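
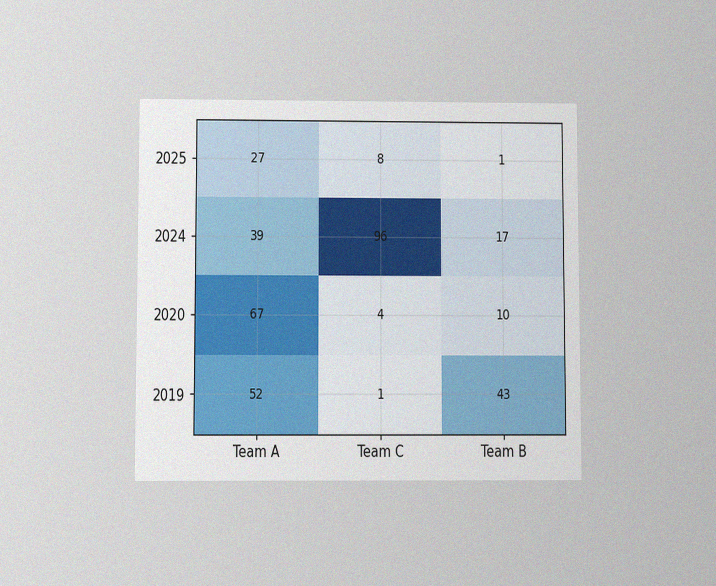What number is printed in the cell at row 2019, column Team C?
The chart is viewed slightly from below, with some photo noise. The (2019, Team C) cell reads 1.

1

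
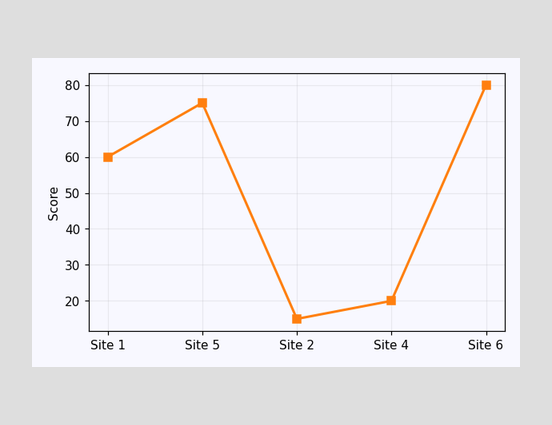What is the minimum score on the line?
15

The lowest point is at Site 2, and reading across to the y-axis gives 15.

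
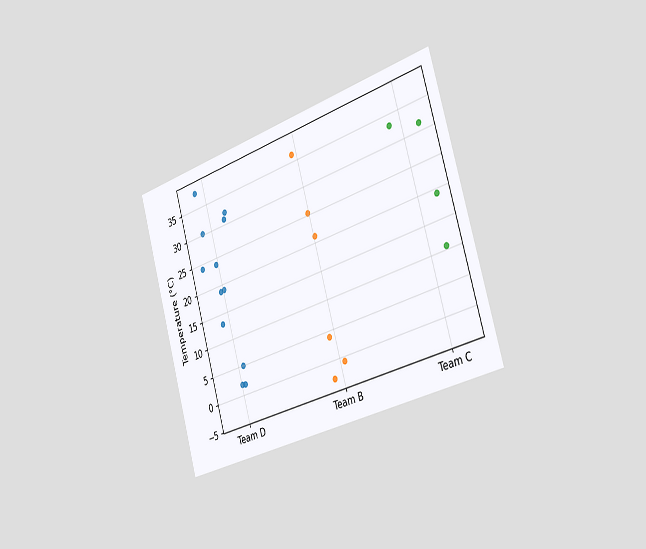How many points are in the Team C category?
4

The chart is tilted about 16° counter-clockwise and viewed slightly from the right. Counting the markers in the Team C column gives 4.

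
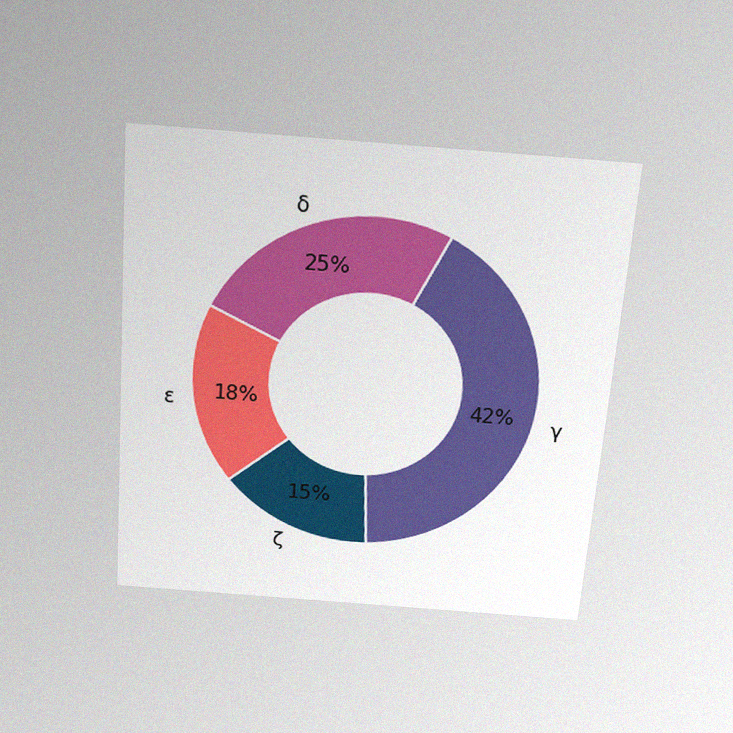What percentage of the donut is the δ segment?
25%

The chart is tilted about 4° clockwise and viewed slightly from above, with some photo noise. The δ segment takes up 25% of the ring.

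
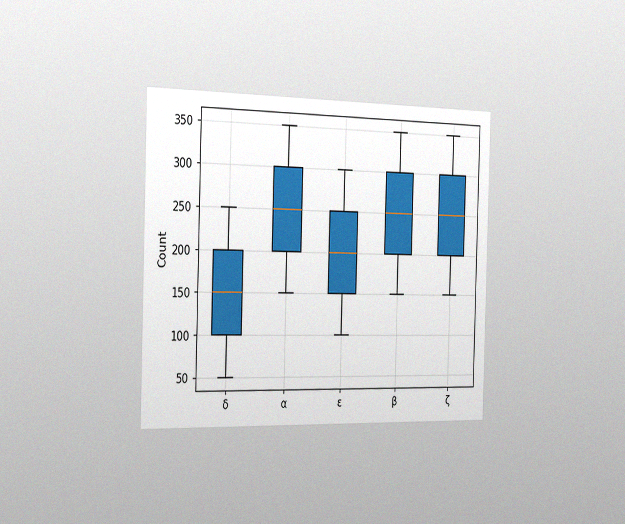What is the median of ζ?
The chart is viewed slightly from the left, with some photo noise. The median line in the ζ box sits at 250.

250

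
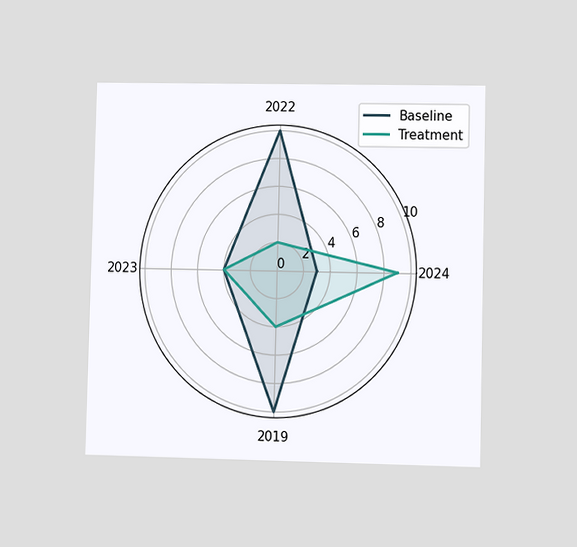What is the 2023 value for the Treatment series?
4

The chart is viewed at a slight angle. On the 2023 axis, Treatment reaches 4.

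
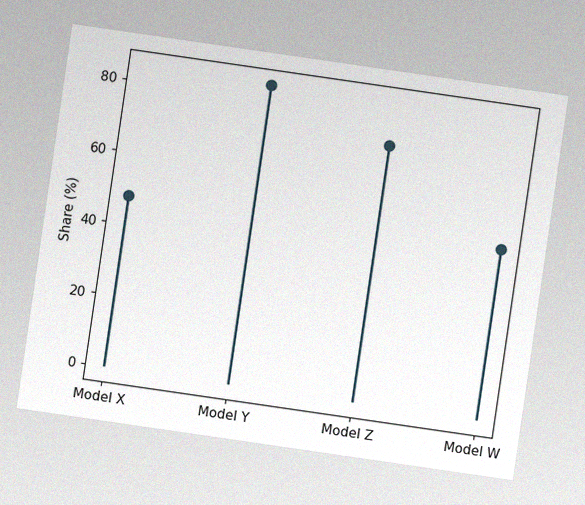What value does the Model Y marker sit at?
84%

The chart is tilted about 8° clockwise, with some photo noise. The Model Y marker sits at 84%.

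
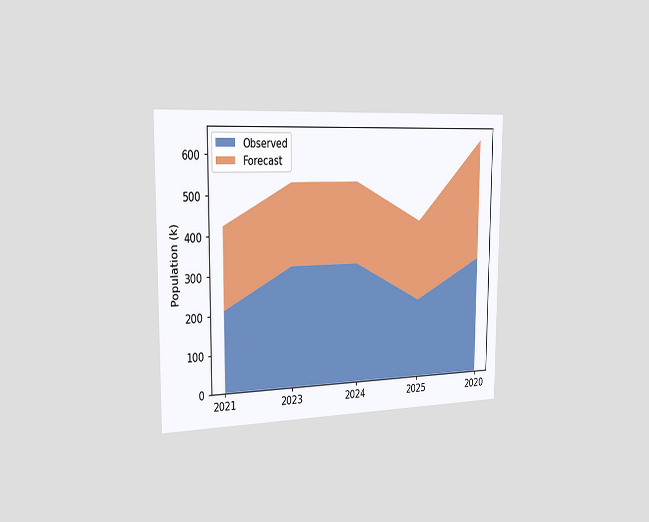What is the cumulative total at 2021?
424k

The chart is viewed slightly from the left. The stacked total at 2021 reaches 424k.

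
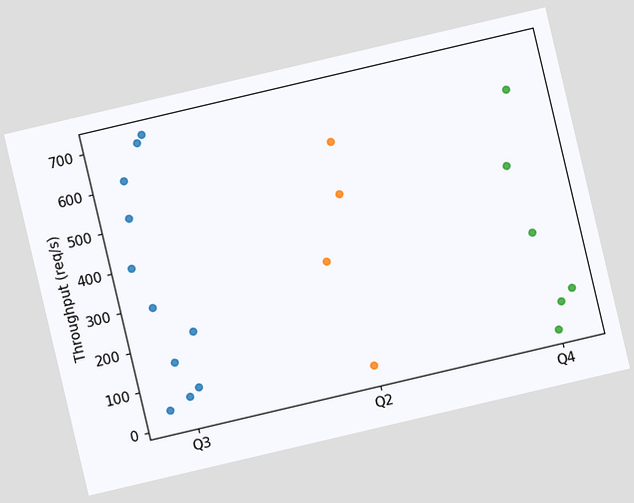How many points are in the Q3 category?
The chart is tilted about 13° counter-clockwise. Counting the markers in the Q3 column gives 11.

11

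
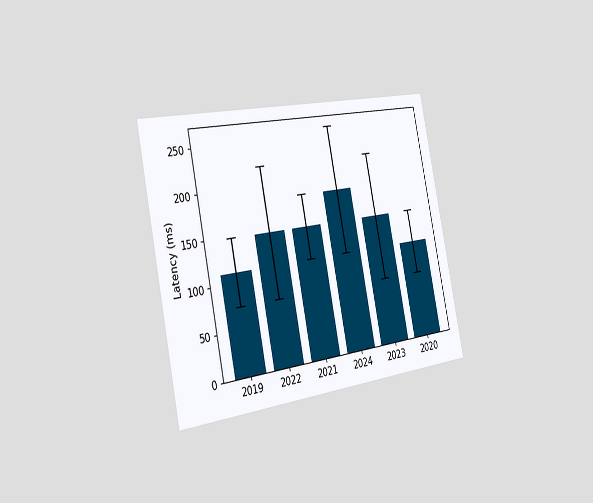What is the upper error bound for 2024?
259ms

The chart is tilted about 12° counter-clockwise and viewed slightly from the left. The 2024 bar's upper whisker reaches 259ms.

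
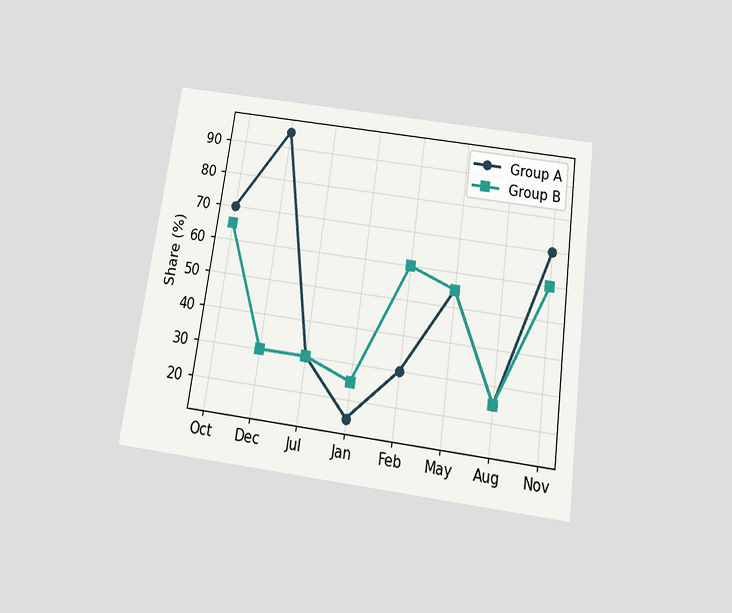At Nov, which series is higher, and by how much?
The chart is tilted about 8° clockwise and viewed slightly from below. At Nov, Group A sits above the other line by 10%.

Group A, by 10%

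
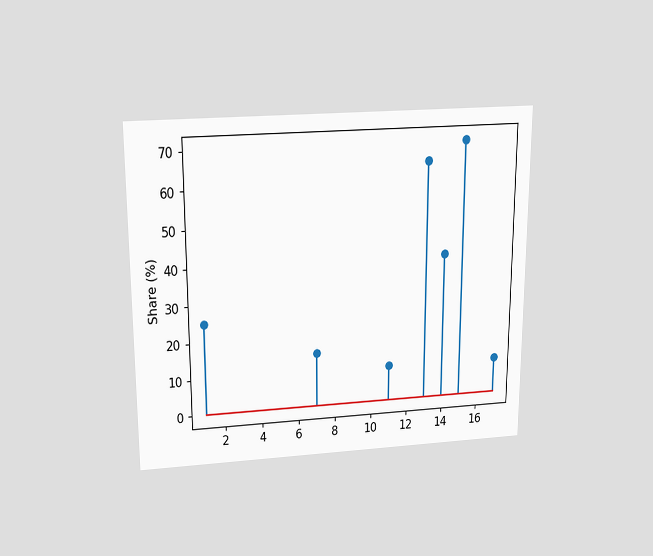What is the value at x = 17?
10%

The chart is viewed slightly from above. The stem at x=17 reaches 10%.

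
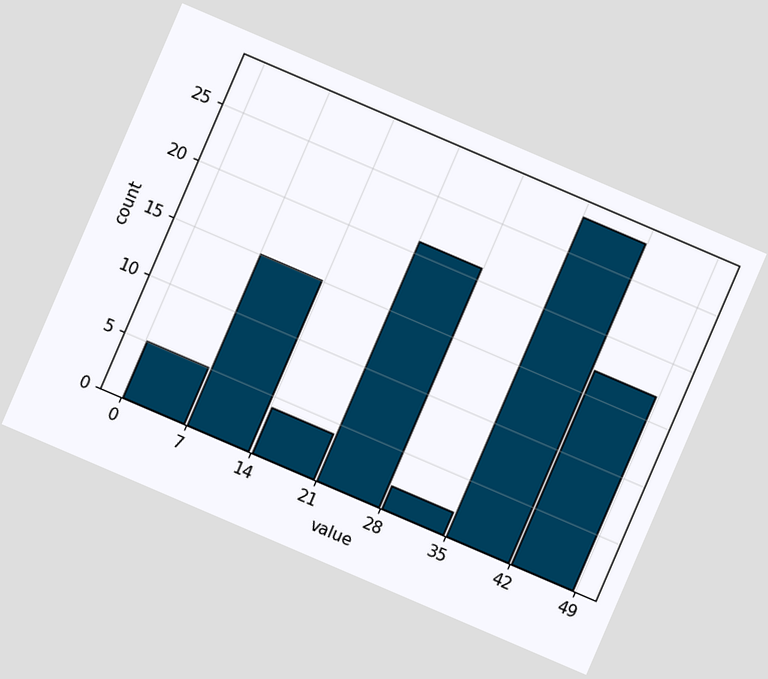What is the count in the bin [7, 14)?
The chart is tilted about 23° clockwise. The [7, 14) bin has height 15.

15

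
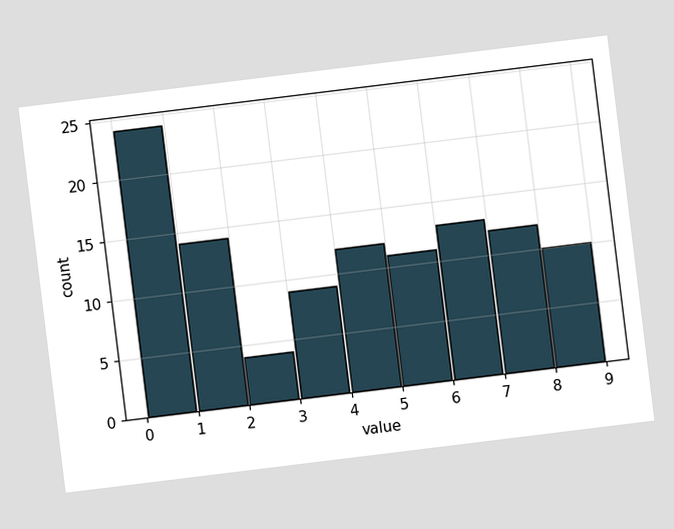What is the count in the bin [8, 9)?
10

The chart is tilted about 7° counter-clockwise. The [8, 9) bin has height 10.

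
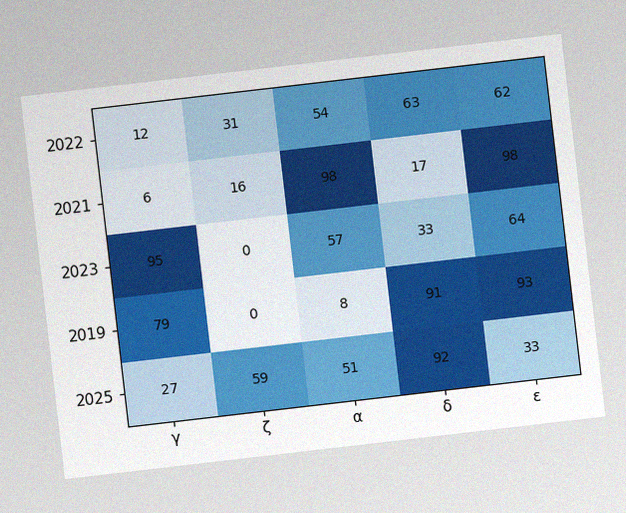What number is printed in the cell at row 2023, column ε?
The chart is tilted about 7° counter-clockwise, with some photo noise. The (2023, ε) cell reads 64.

64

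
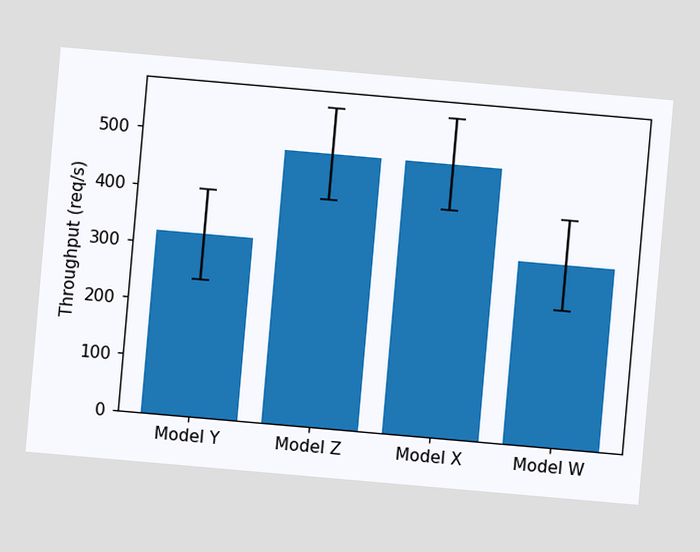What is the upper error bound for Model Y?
The chart is tilted about 5° clockwise. The Model Y bar's upper whisker reaches 400req/s.

400req/s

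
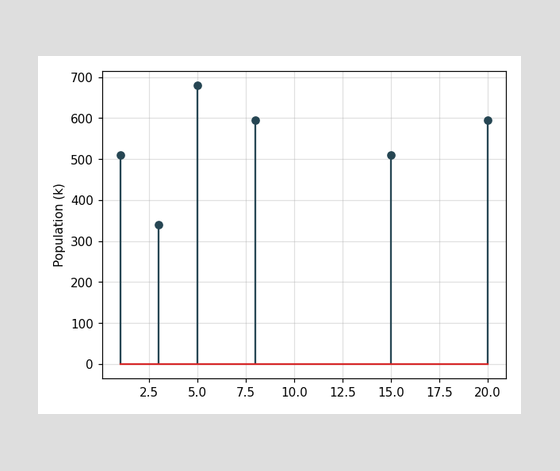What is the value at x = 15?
The stem at x=15 reaches 510k.

510k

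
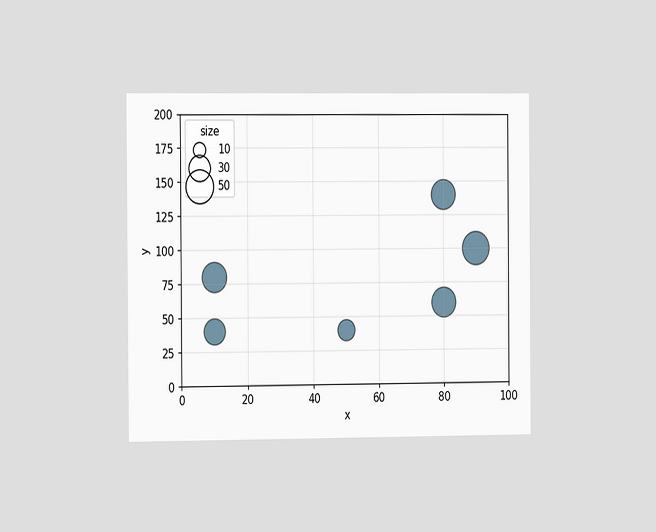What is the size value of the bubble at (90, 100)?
The chart is viewed slightly from the left. Matching the bubble at (90, 100) against the size legend gives 50.

50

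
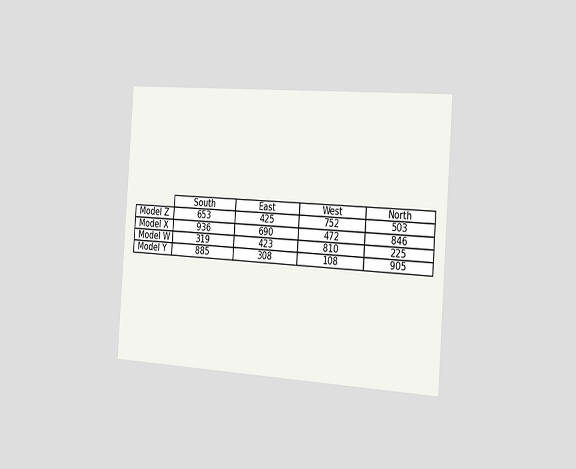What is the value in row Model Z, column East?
The chart is tilted about 4° clockwise and viewed slightly from the right. The (Model Z, East) cell reads 425.

425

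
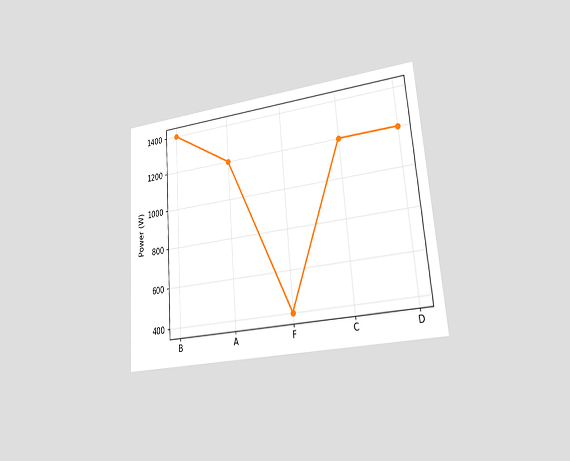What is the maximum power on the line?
The chart is tilted about 4° counter-clockwise and viewed slightly from the right. The highest point is at B, and reading across to the y-axis gives 1400W.

1400W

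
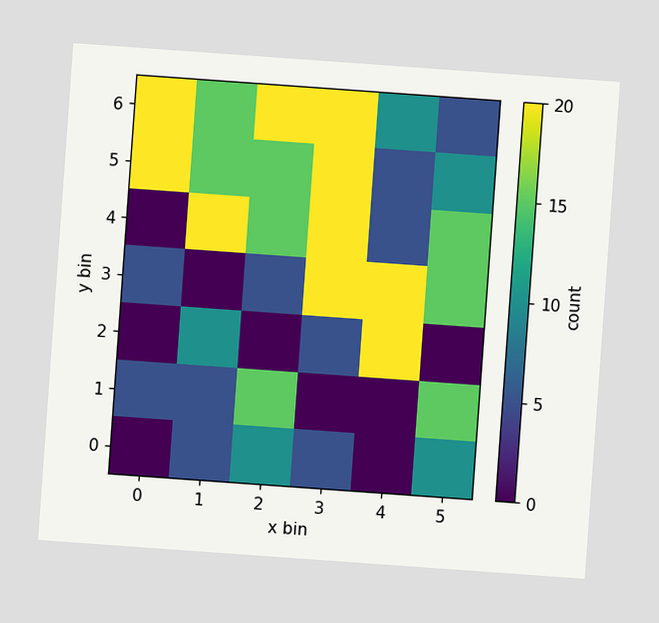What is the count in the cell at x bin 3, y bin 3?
20

The chart is tilted about 4° clockwise. Matching the cell (3, 3) against the colorbar gives 20.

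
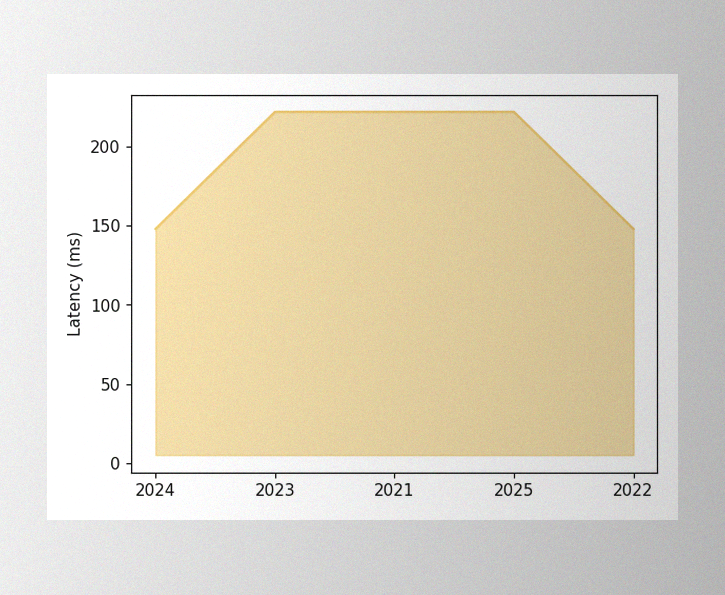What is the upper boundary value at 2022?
The image has some photo noise and uneven lighting. At 2022 the upper boundary is at 148ms.

148ms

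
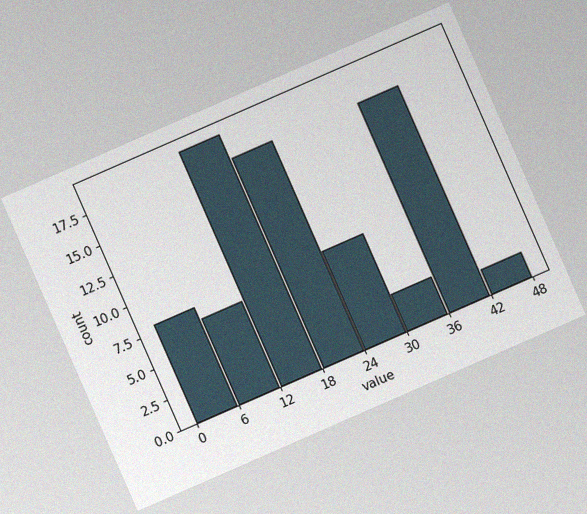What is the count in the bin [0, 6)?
8

The chart is tilted about 24° counter-clockwise, with some photo noise. The [0, 6) bin has height 8.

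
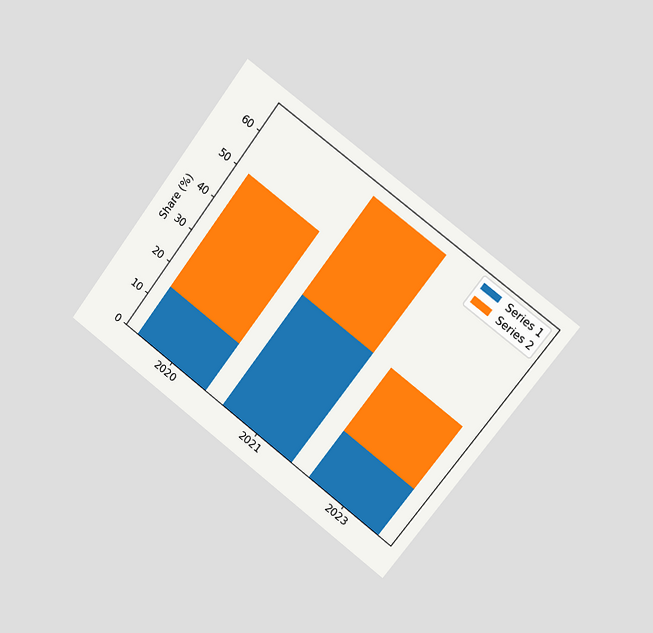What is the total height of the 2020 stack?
50%

The chart is tilted about 37° clockwise and viewed slightly from the right. The 2020 stack's top reaches 50% on the y-axis.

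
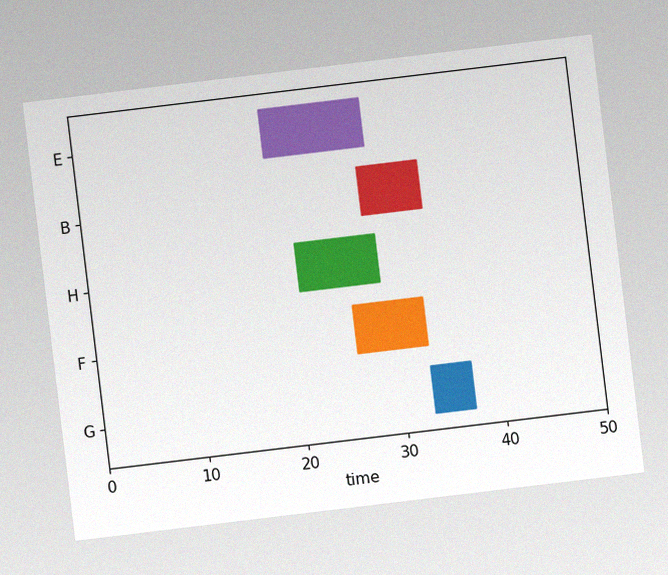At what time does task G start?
The chart is tilted about 7° counter-clockwise, with some photo noise. The G bar begins at t=33.

33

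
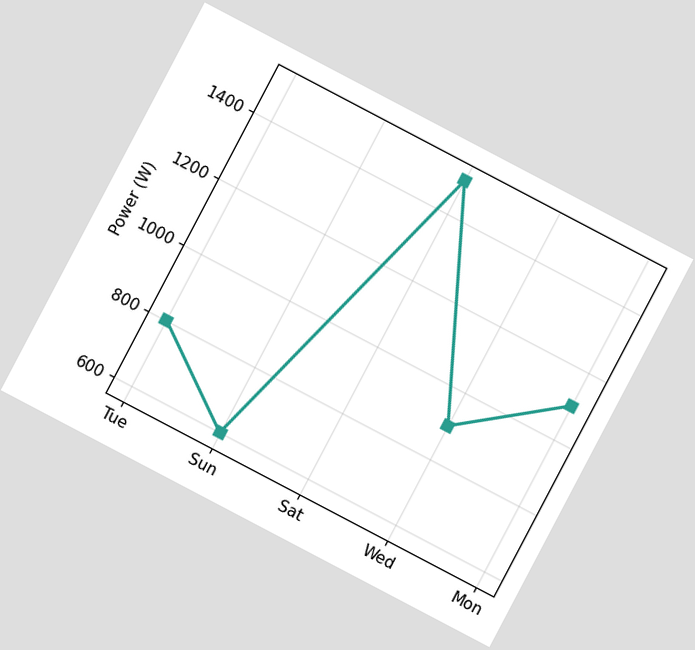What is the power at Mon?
1100W

The chart is tilted about 28° clockwise. At Mon, the line is at 1100W.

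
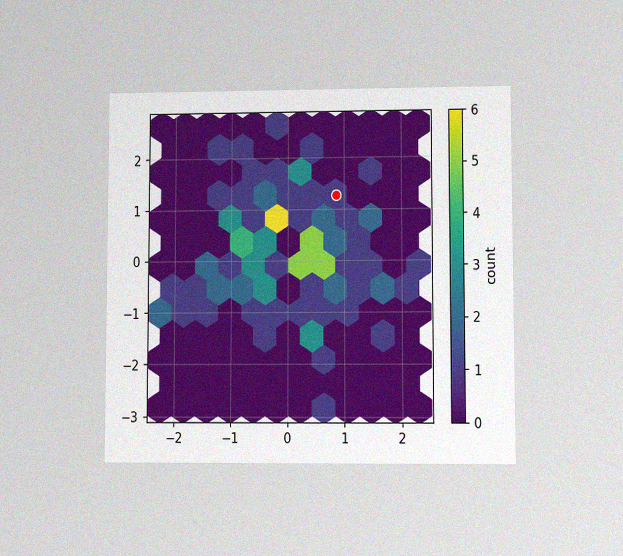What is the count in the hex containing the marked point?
1

The chart is viewed at a slight angle, with some photo noise. The marked hex reads 1 on the colorbar.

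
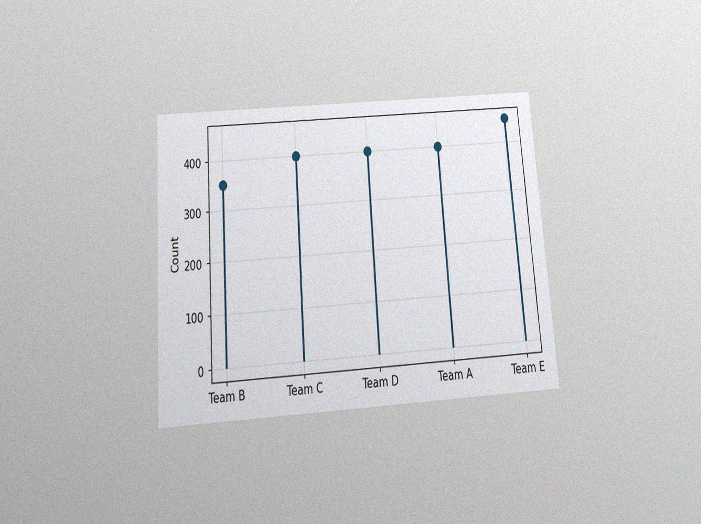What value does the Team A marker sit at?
400

The chart is tilted about 4° counter-clockwise and viewed slightly from below, with some photo noise. The Team A marker sits at 400.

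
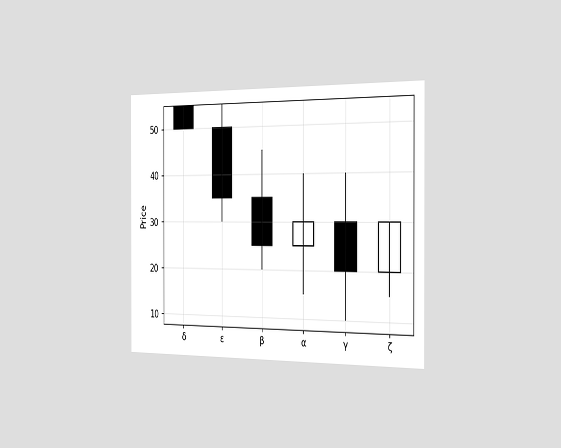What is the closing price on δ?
The chart is viewed slightly from the right. The δ candle closes at 50.

50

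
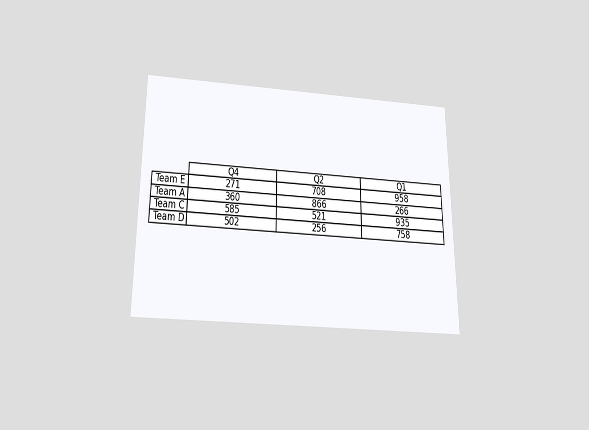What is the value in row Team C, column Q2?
The chart is viewed slightly from below. The (Team C, Q2) cell reads 521.

521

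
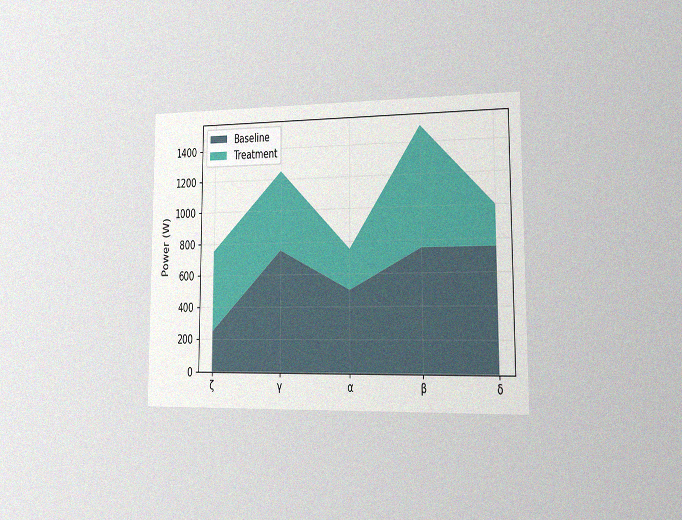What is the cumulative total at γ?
1250W

The chart is viewed slightly from the right, with some photo noise. The stacked total at γ reaches 1250W.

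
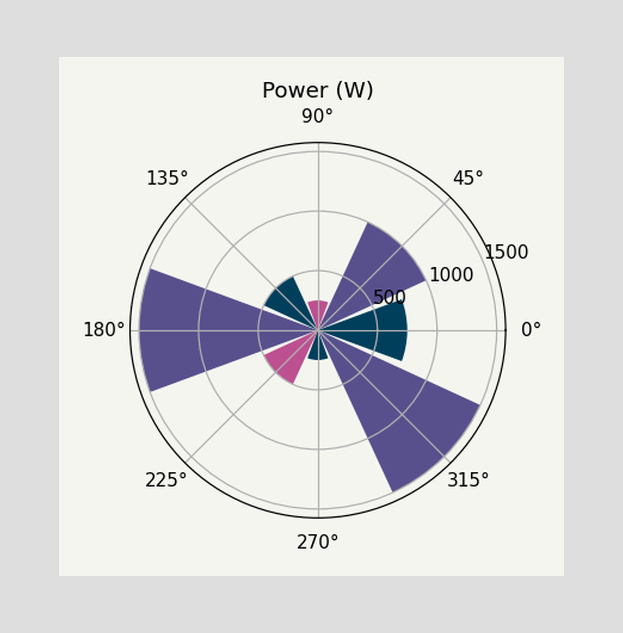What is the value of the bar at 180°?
The bar at 180° reaches 1500W on the radial axis.

1500W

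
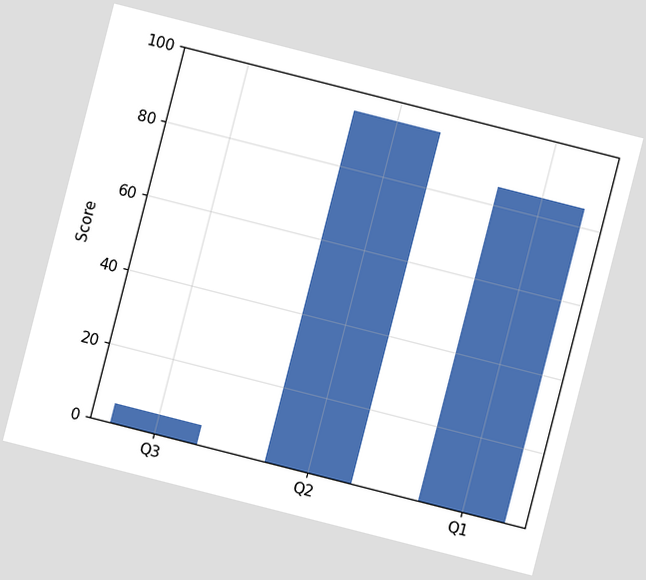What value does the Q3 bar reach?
The chart is tilted about 14° clockwise. Reading along the chart's y-axis, the Q3 bar reaches 5.

5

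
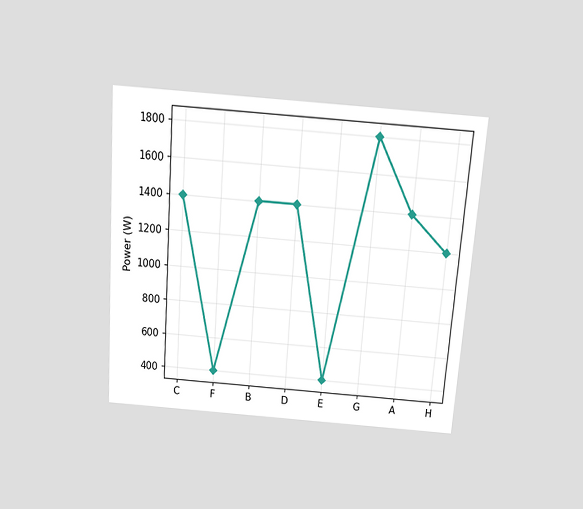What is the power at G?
The chart is tilted about 4° clockwise and viewed slightly from above. At G, the line is at 1800W.

1800W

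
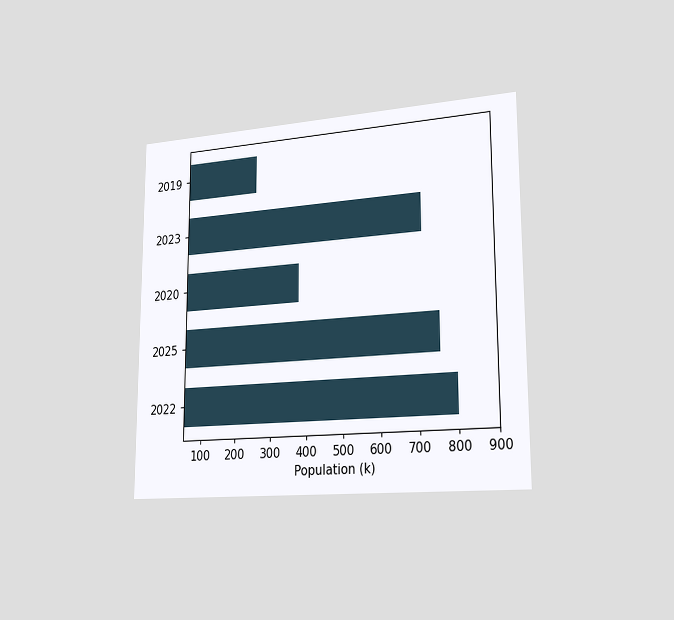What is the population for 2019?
252k

The chart is viewed slightly from the right. Reading along the chart's x-axis, the 2019 bar reaches 252k.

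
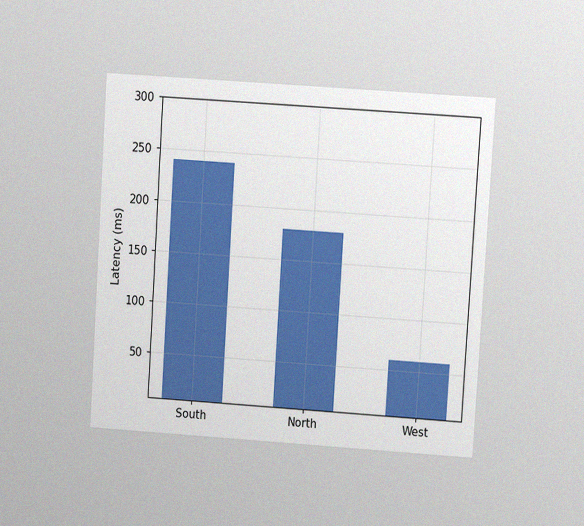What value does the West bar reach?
The chart is tilted about 4° clockwise and viewed at a slight angle, with some photo noise. Reading along the chart's y-axis, the West bar reaches 60ms.

60ms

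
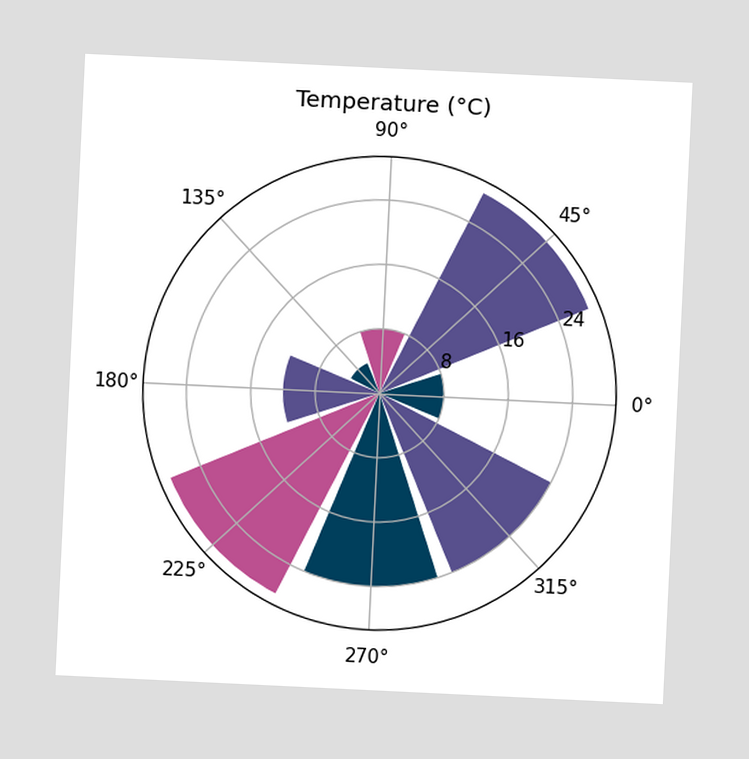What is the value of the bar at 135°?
The chart is tilted about 3° clockwise. The bar at 135° reaches 4°C on the radial axis.

4°C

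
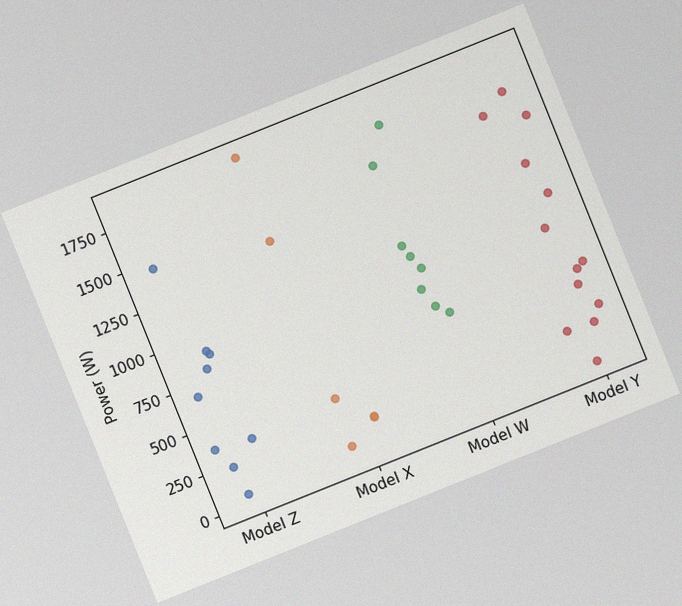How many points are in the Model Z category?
9

The chart is tilted about 22° counter-clockwise, with some photo noise. Counting the markers in the Model Z column gives 9.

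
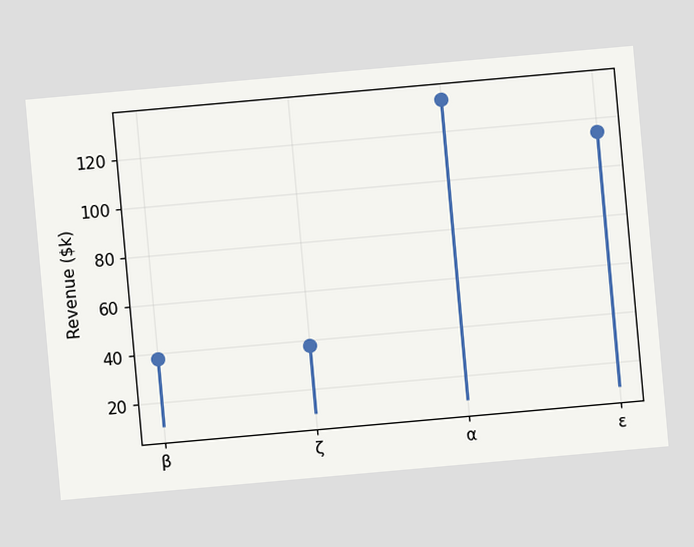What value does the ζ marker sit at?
The chart is tilted about 5° counter-clockwise. The ζ marker sits at $38k.

$38k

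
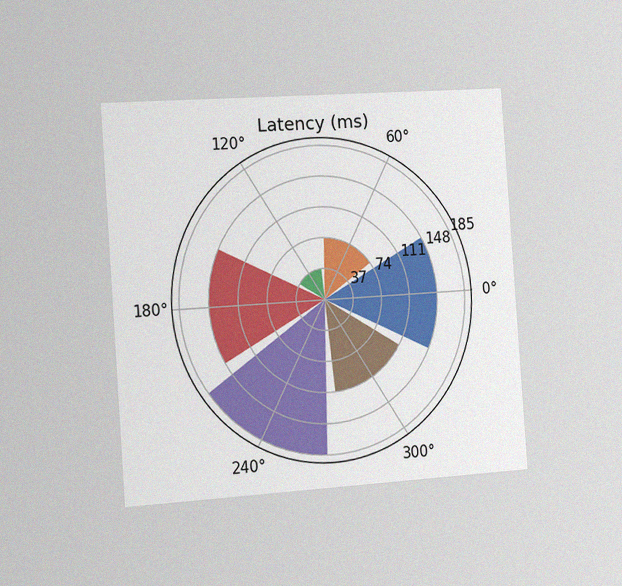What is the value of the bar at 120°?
The chart is tilted about 4° counter-clockwise and viewed slightly from the left, with some photo noise. The bar at 120° reaches 37ms on the radial axis.

37ms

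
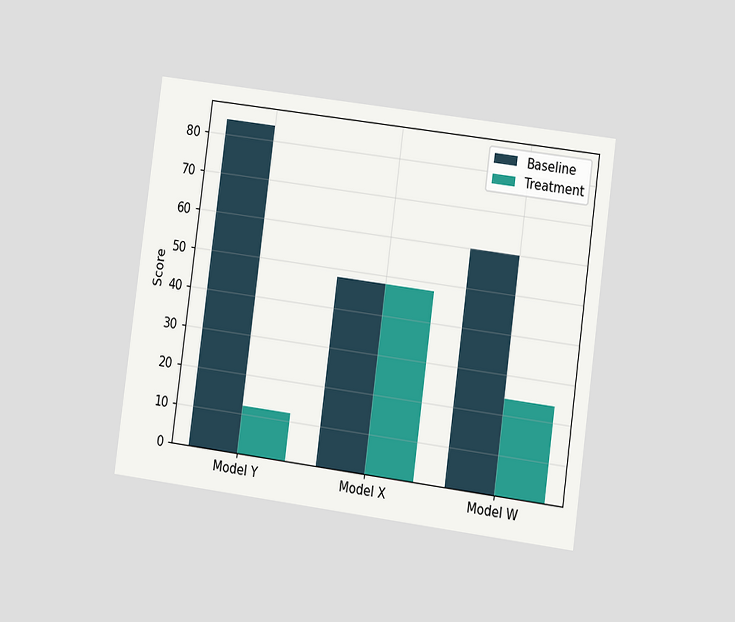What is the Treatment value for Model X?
The chart is tilted about 8° clockwise and viewed at a slight angle. The Treatment bar at Model X reaches 48 on the y-axis.

48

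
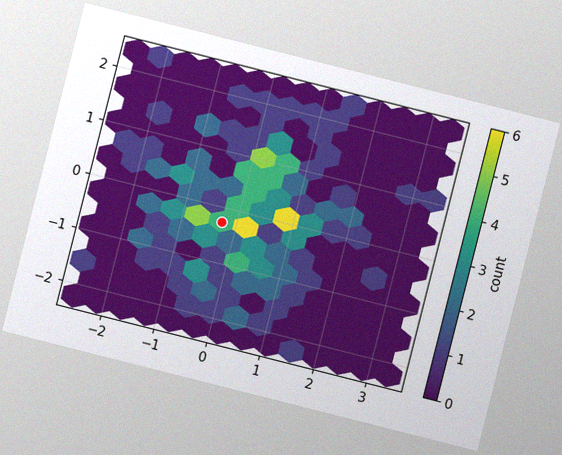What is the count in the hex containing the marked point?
4

The chart is tilted about 14° clockwise, with some photo noise. The marked hex reads 4 on the colorbar.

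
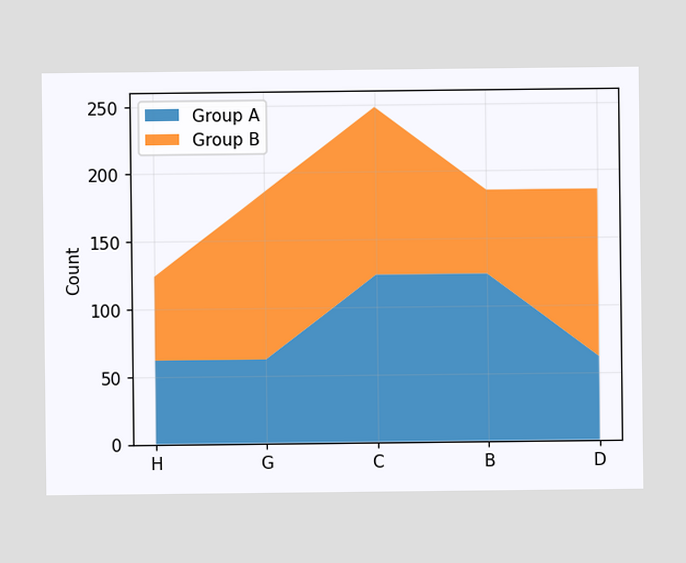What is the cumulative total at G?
The stacked total at G reaches 186.

186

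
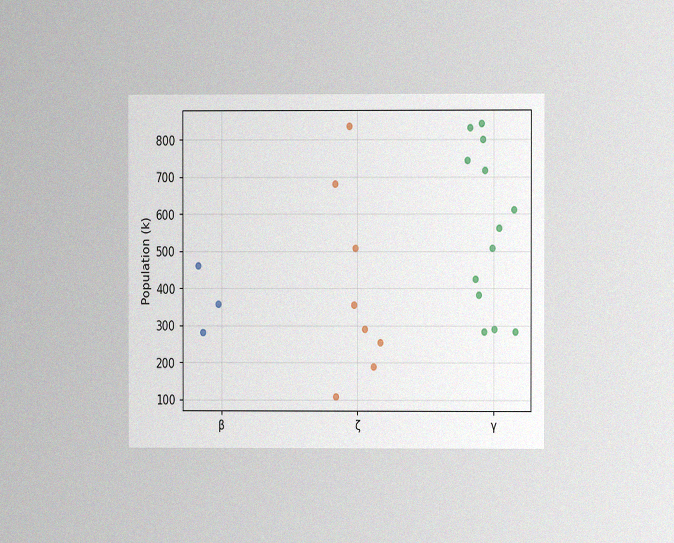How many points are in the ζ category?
8

The chart is viewed at a slight angle, with some photo noise. Counting the markers in the ζ column gives 8.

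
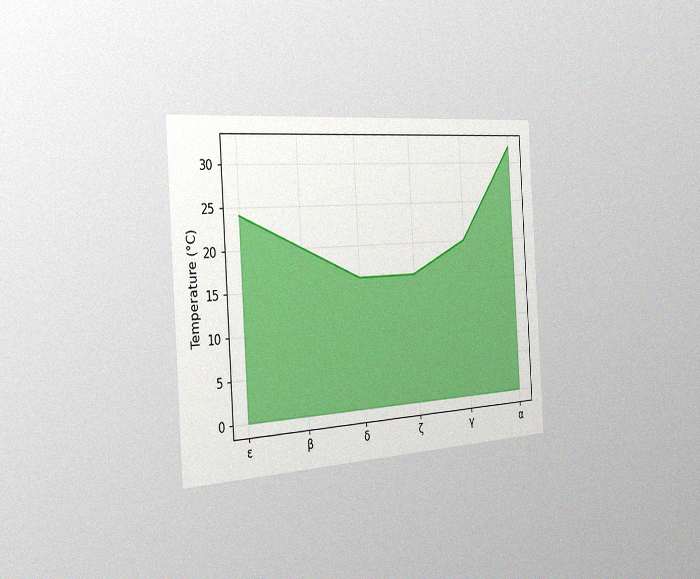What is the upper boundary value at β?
The chart is tilted about 4° counter-clockwise and viewed slightly from the left, with some photo noise. At β the upper boundary is at 20°C.

20°C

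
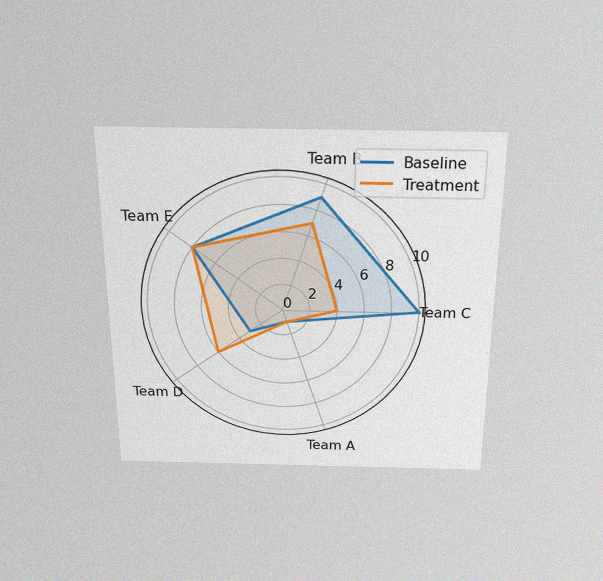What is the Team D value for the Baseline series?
The chart is viewed slightly from above, with some photo noise. On the Team D axis, Baseline reaches 3.

3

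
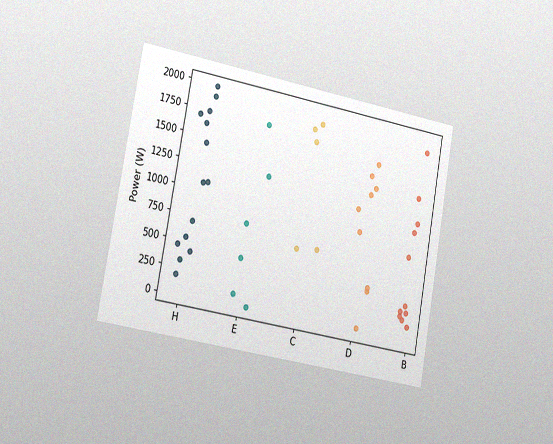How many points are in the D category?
The chart is tilted about 10° clockwise and viewed slightly from the left, with some photo noise. Counting the markers in the D column gives 9.

9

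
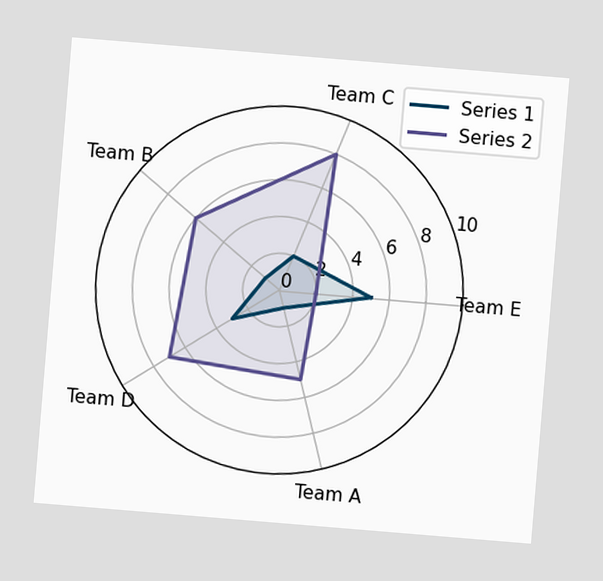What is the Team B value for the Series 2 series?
The chart is tilted about 5° clockwise. On the Team B axis, Series 2 reaches 6.

6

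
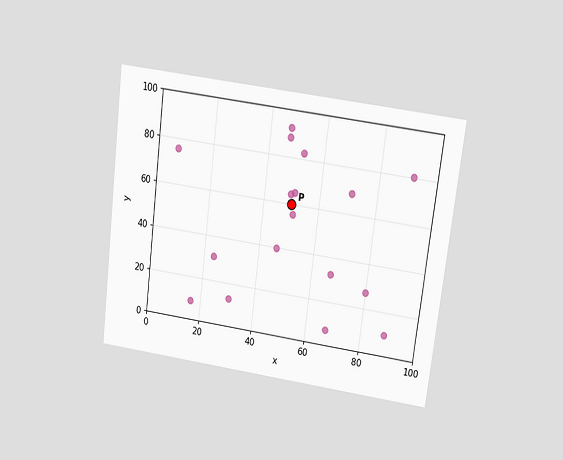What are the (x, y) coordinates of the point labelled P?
(50, 60)

The chart is tilted about 7° clockwise and viewed slightly from above. Following the gridlines from P to each axis, P sits at (50, 60).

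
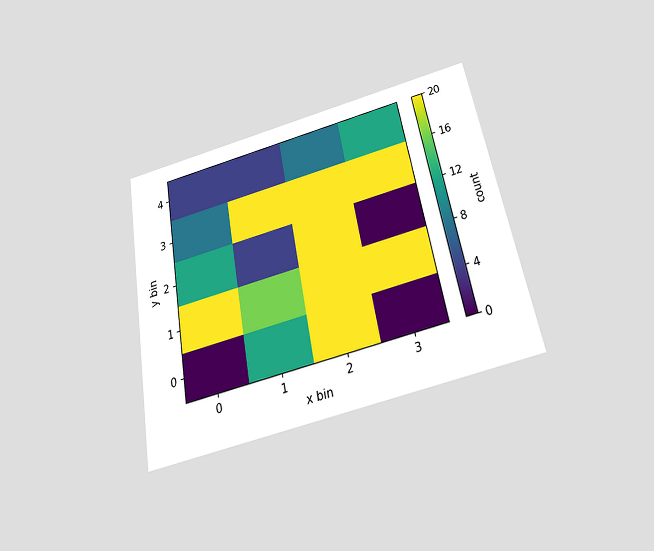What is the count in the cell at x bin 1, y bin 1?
16

The chart is tilted about 10° counter-clockwise and viewed slightly from below. Matching the cell (1, 1) against the colorbar gives 16.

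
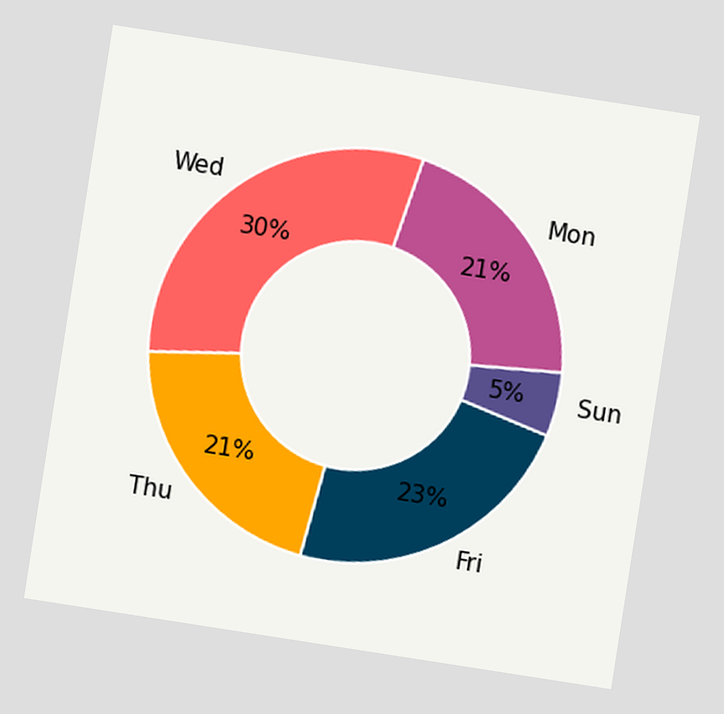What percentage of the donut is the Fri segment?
23%

The chart is tilted about 9° clockwise. The Fri segment takes up 23% of the ring.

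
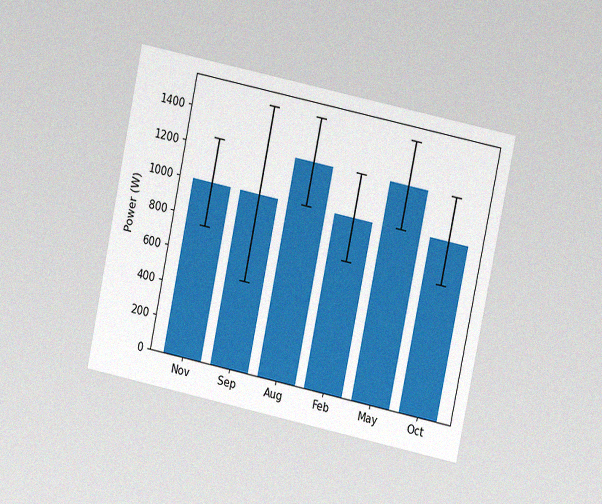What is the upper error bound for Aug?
The chart is tilted about 12° clockwise and viewed at a slight angle, with some photo noise. The Aug bar's upper whisker reaches 1500W.

1500W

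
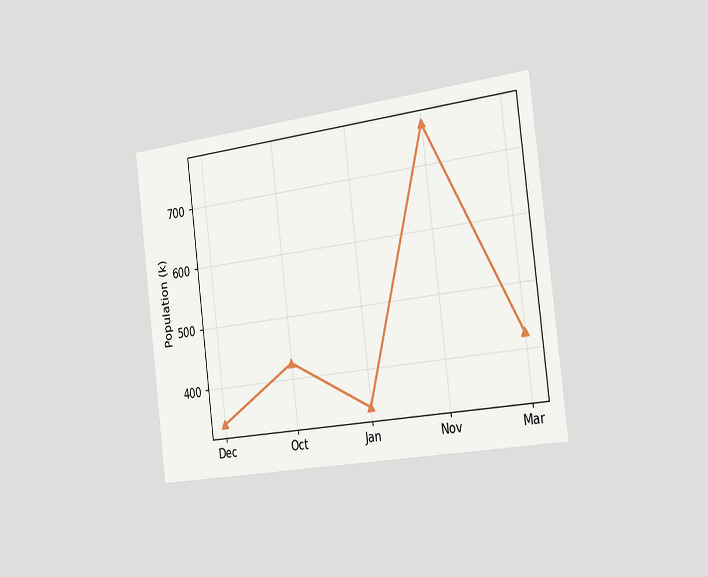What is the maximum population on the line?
765k

The chart is tilted about 7° counter-clockwise and viewed slightly from the right. The highest point is at Nov, and reading across to the y-axis gives 765k.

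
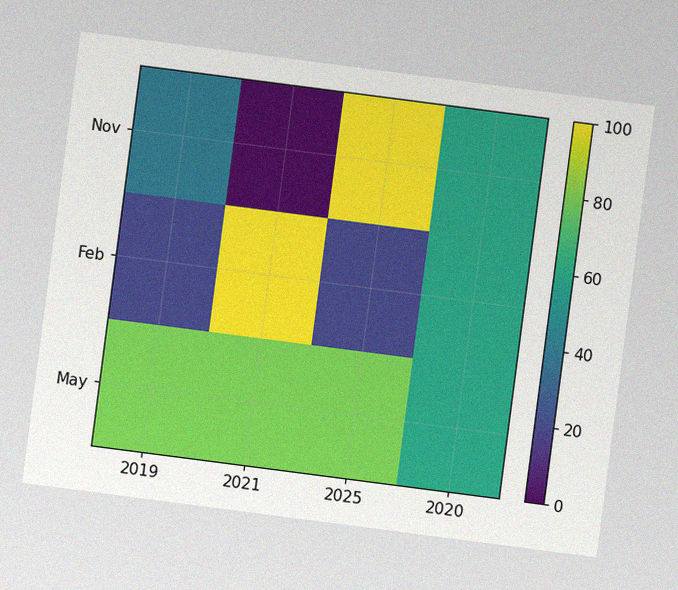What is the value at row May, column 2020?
The chart is tilted about 7° clockwise, with some photo noise. Matching cell (May, 2020) against the colorbar gives 60.

60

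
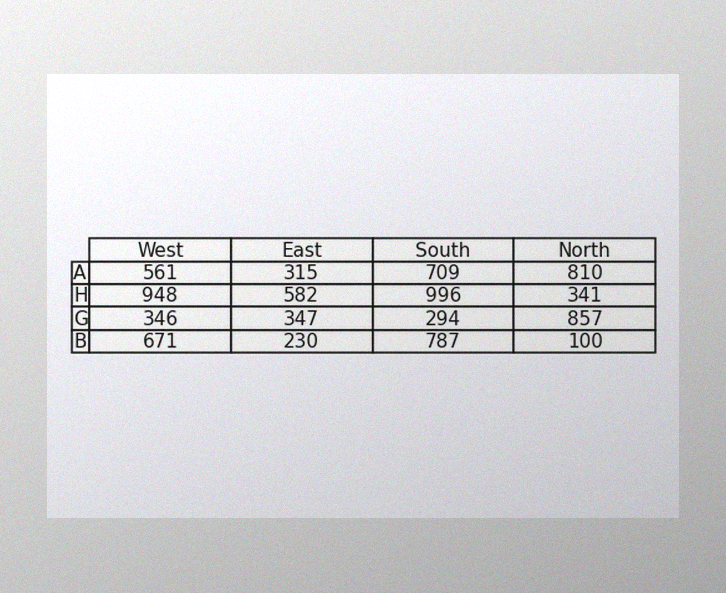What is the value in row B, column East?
230

The image has some photo noise and uneven lighting. The (B, East) cell reads 230.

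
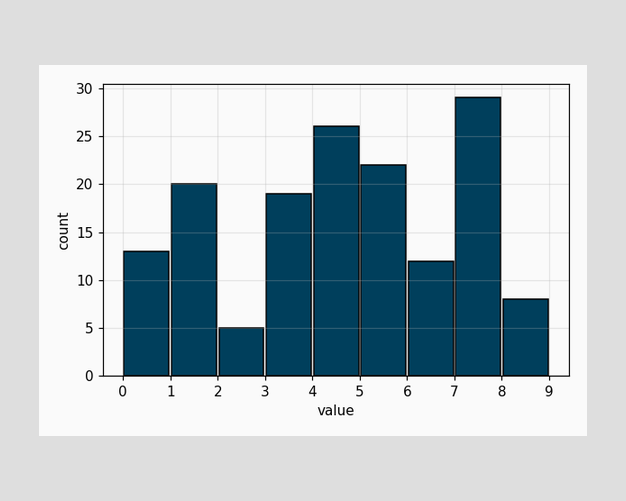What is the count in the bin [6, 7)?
The [6, 7) bin has height 12.

12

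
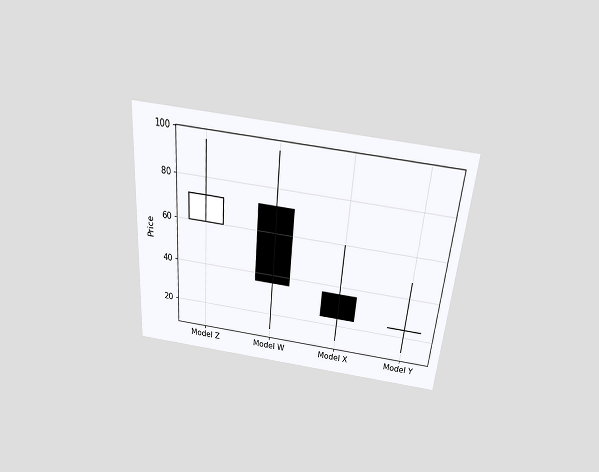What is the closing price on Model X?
24

The chart is tilted about 5° clockwise and viewed slightly from above. The Model X candle closes at 24.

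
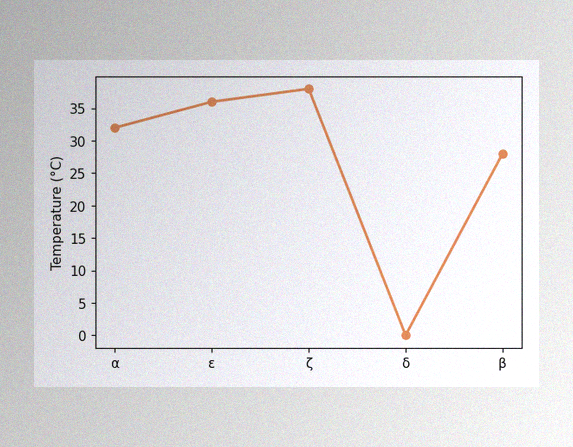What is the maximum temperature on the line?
The image has some photo noise and uneven lighting. The highest point is at ζ, and reading across to the y-axis gives 38°C.

38°C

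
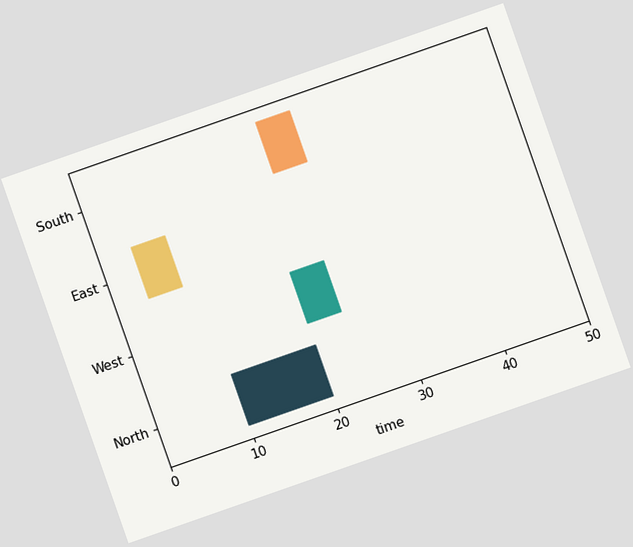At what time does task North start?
10

The chart is tilted about 19° counter-clockwise. The North bar begins at t=10.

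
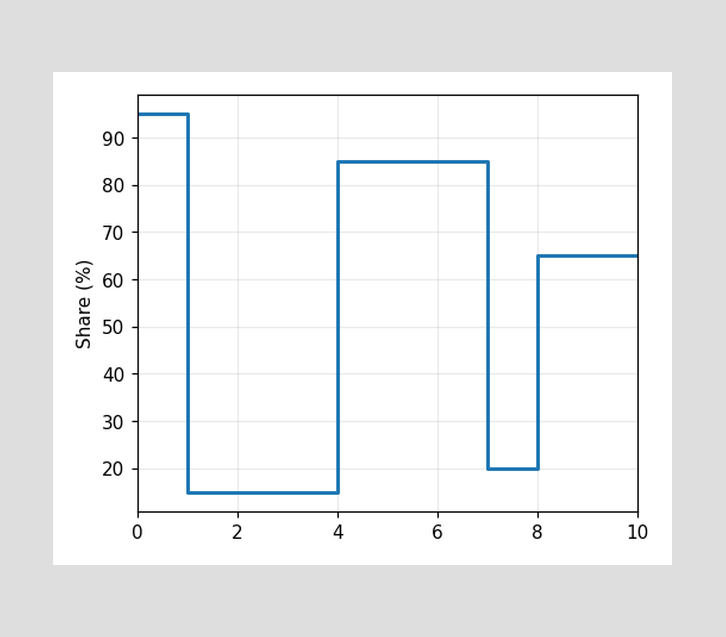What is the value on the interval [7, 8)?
On [7, 8) the step sits at 20%.

20%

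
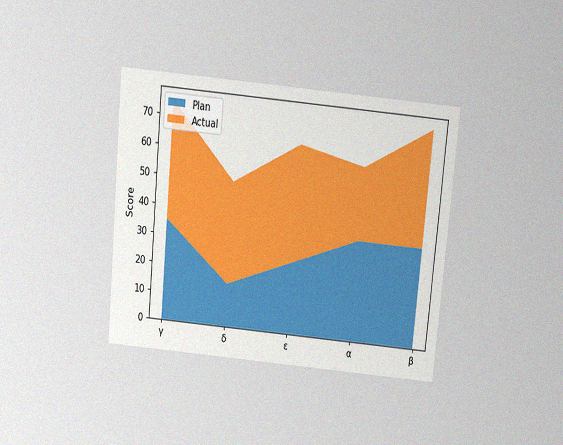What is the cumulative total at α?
The chart is tilted about 5° clockwise and viewed slightly from above, with some photo noise. The stacked total at α reaches 60.

60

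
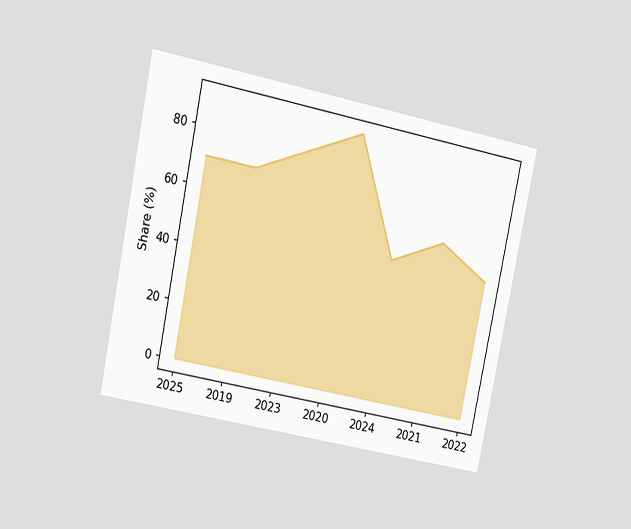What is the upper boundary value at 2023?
The chart is tilted about 11° clockwise and viewed at a slight angle. At 2023 the upper boundary is at 80%.

80%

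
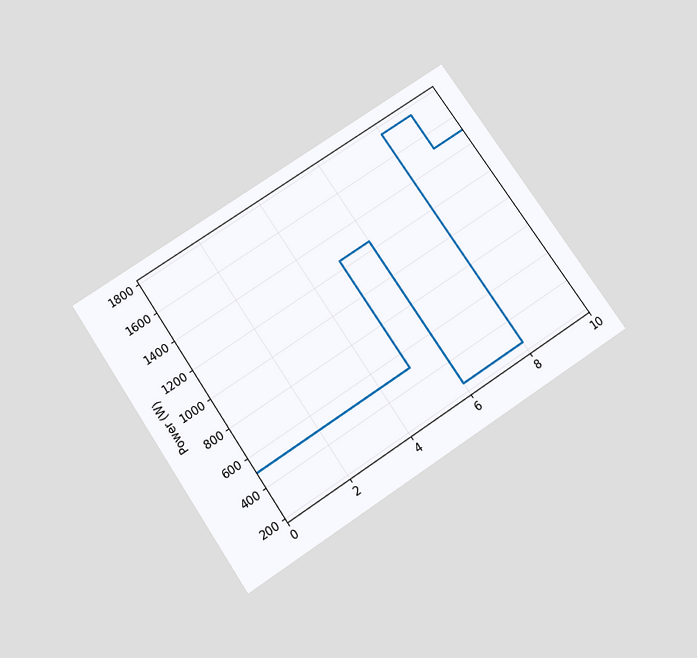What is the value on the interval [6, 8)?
250W

The chart is tilted about 34° counter-clockwise and viewed slightly from below. On [6, 8) the step sits at 250W.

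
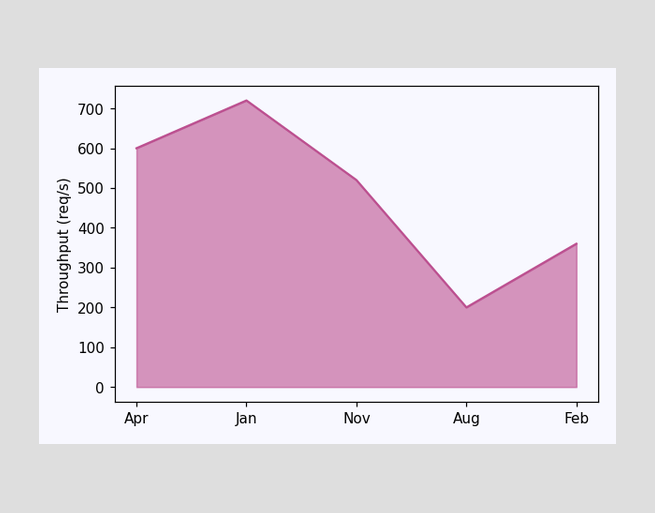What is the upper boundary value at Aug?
200req/s

At Aug the upper boundary is at 200req/s.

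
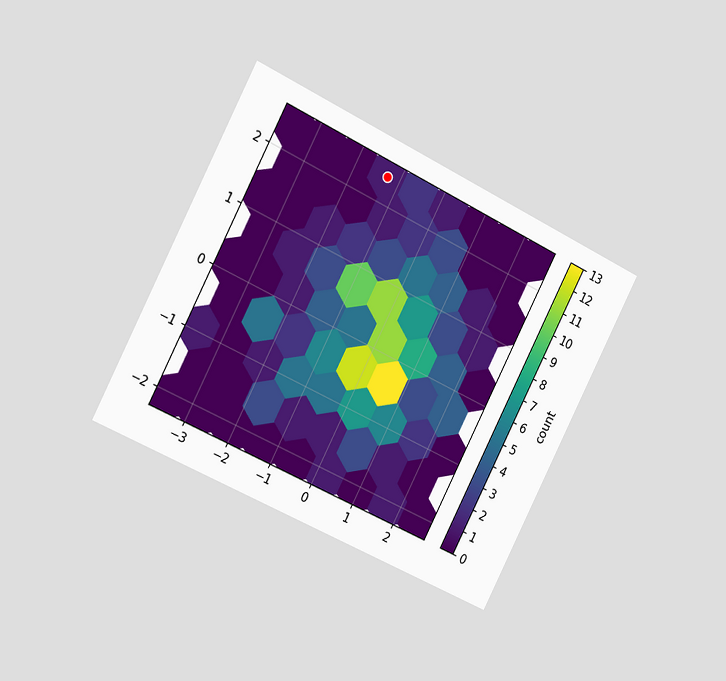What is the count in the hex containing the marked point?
1

The chart is tilted about 27° clockwise and viewed slightly from the left. The marked hex reads 1 on the colorbar.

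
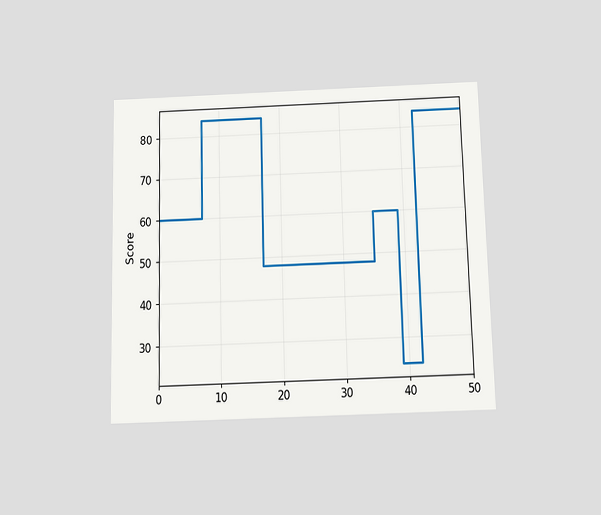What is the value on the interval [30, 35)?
The chart is viewed slightly from below. On [30, 35) the step sits at 48.

48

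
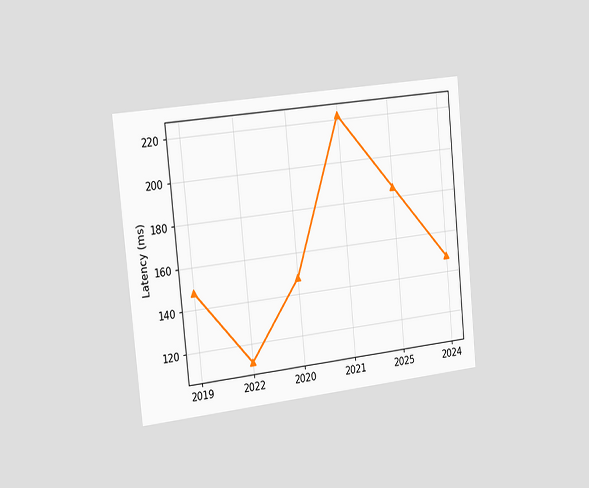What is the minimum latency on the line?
111ms

The chart is tilted about 6° counter-clockwise and viewed slightly from the left. The lowest point is at 2022, and reading across to the y-axis gives 111ms.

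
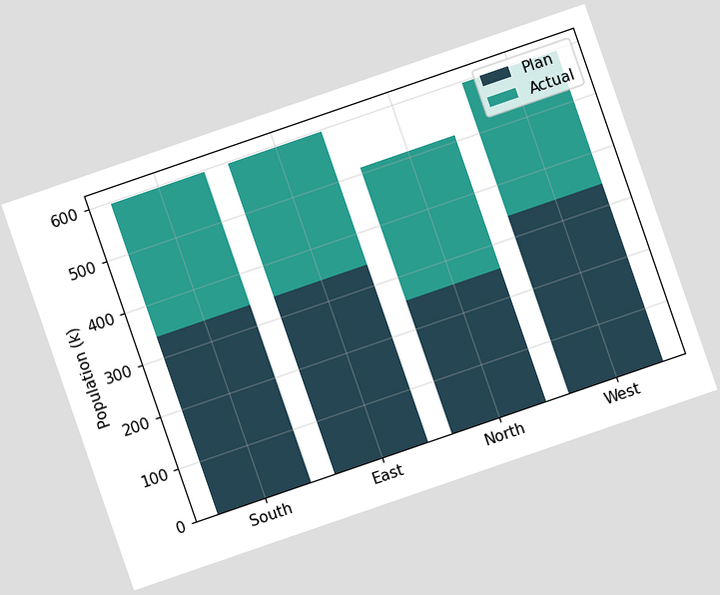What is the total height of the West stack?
The chart is tilted about 19° counter-clockwise. The West stack's top reaches 595k on the y-axis.

595k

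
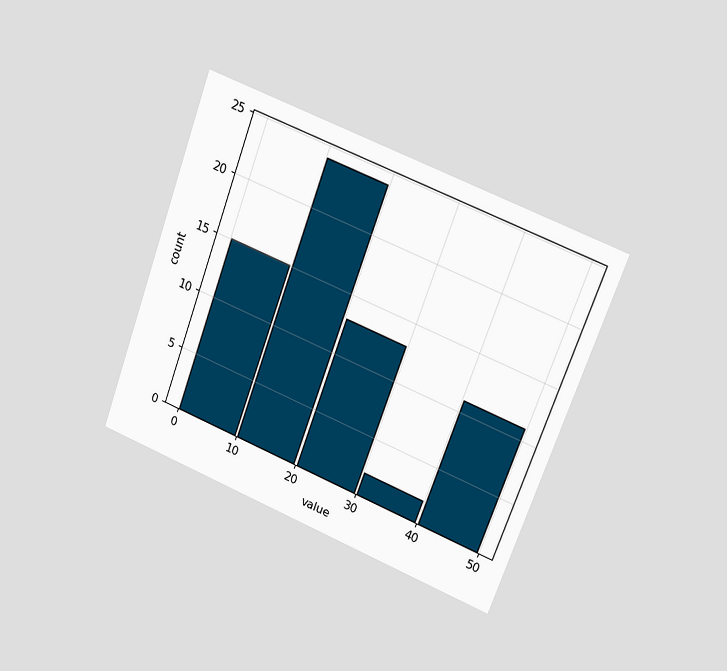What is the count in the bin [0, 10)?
The chart is tilted about 20° clockwise and viewed at a slight angle. The [0, 10) bin has height 15.

15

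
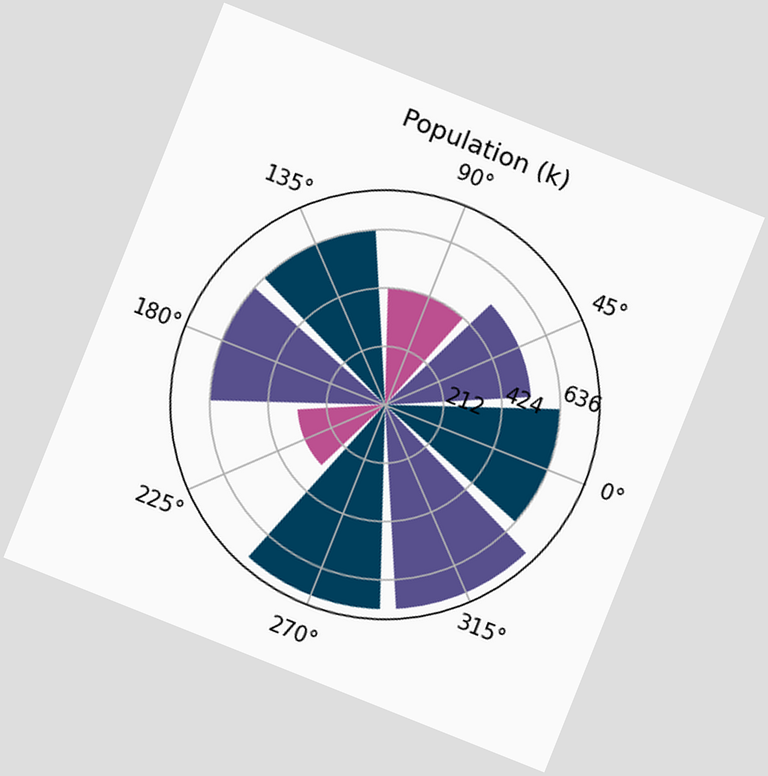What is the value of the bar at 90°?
The chart is tilted about 22° clockwise. The bar at 90° reaches 424k on the radial axis.

424k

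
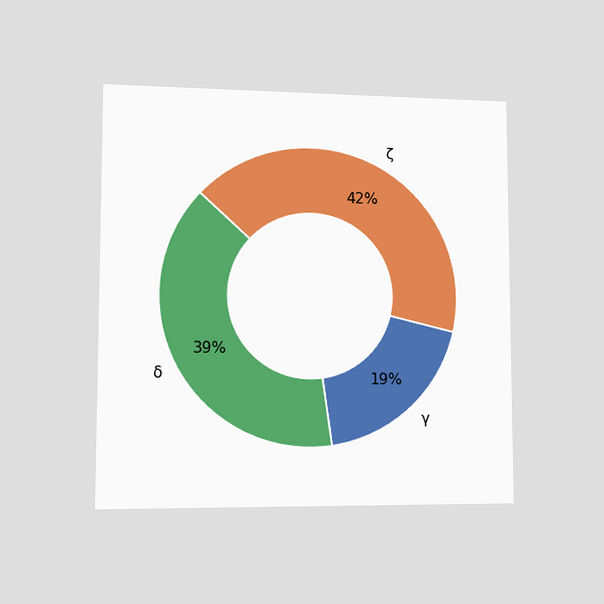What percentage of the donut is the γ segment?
19%

The chart is viewed slightly from the left. The γ segment takes up 19% of the ring.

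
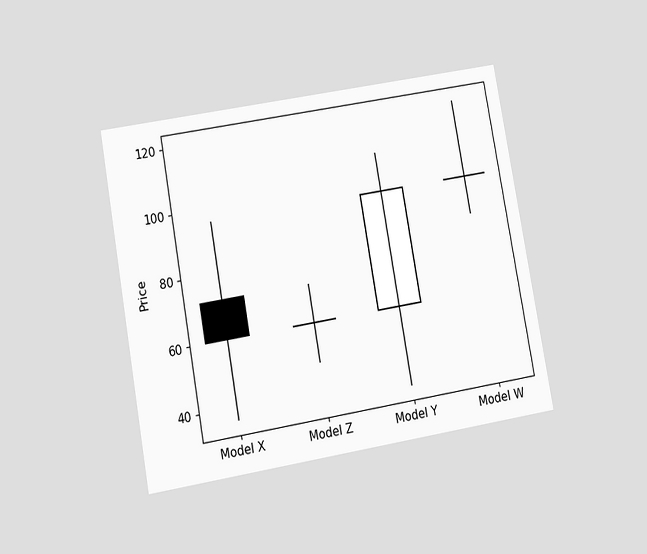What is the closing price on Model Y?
The chart is tilted about 10° counter-clockwise and viewed slightly from below. The Model Y candle closes at 96.

96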